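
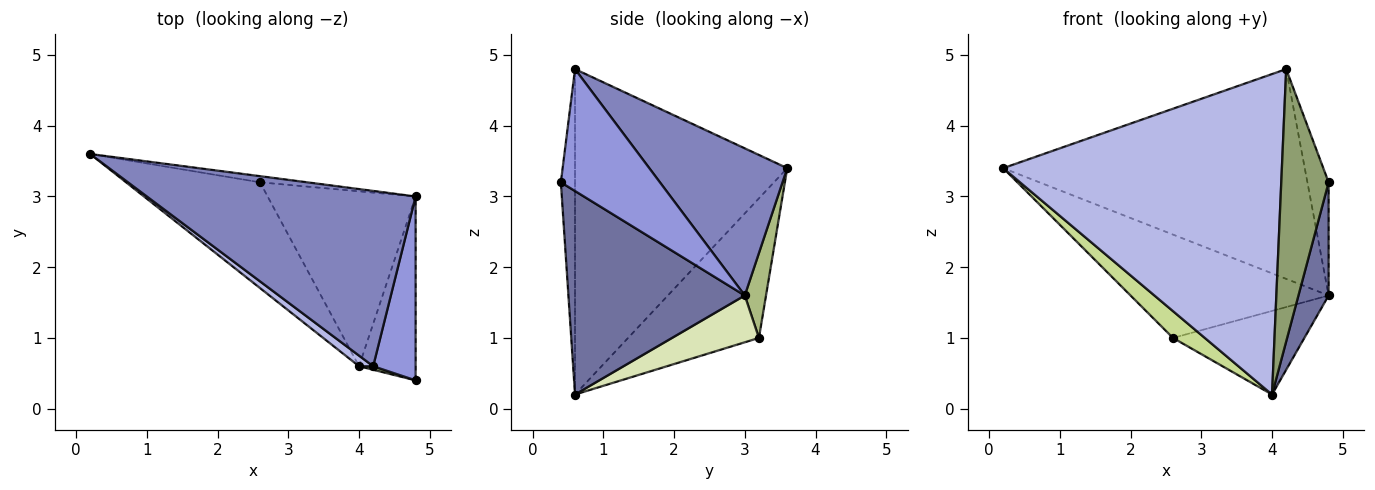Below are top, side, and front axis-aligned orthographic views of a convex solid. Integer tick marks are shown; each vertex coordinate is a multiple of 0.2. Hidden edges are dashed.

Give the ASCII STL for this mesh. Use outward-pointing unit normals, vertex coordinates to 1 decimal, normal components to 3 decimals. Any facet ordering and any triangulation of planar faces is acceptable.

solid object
 facet normal 0.951 -0.163 -0.264
  outer loop
   vertex 4.0 0.6 0.2
   vertex 4.8 3.0 1.6
   vertex 4.8 0.4 3.2
  endloop
 endfacet
 facet normal 0.331 0.724 0.605
  outer loop
   vertex 4.2 0.6 4.8
   vertex 4.8 3.0 1.6
   vertex 0.2 3.6 3.4
  endloop
 endfacet
 facet normal 0.926 0.198 0.322
  outer loop
   vertex 4.2 0.6 4.8
   vertex 4.8 0.4 3.2
   vertex 4.8 3.0 1.6
  endloop
 endfacet
 facet normal -0.606 -0.795 0.026
  outer loop
   vertex 4.2 0.6 4.8
   vertex 0.2 3.6 3.4
   vertex 4.0 0.6 0.2
  endloop
 endfacet
 facet normal -0.286 -0.958 0.012
  outer loop
   vertex 4.2 0.6 4.8
   vertex 4.0 0.6 0.2
   vertex 4.8 0.4 3.2
  endloop
 endfacet
 facet normal 0.106 0.993 -0.059
  outer loop
   vertex 2.6 3.2 1.0
   vertex 0.2 3.6 3.4
   vertex 4.8 3.0 1.6
  endloop
 endfacet
 facet normal -0.711 -0.173 -0.682
  outer loop
   vertex 2.6 3.2 1.0
   vertex 4.0 0.6 0.2
   vertex 0.2 3.6 3.4
  endloop
 endfacet
 facet normal 0.274 0.415 -0.868
  outer loop
   vertex 2.6 3.2 1.0
   vertex 4.8 3.0 1.6
   vertex 4.0 0.6 0.2
  endloop
 endfacet
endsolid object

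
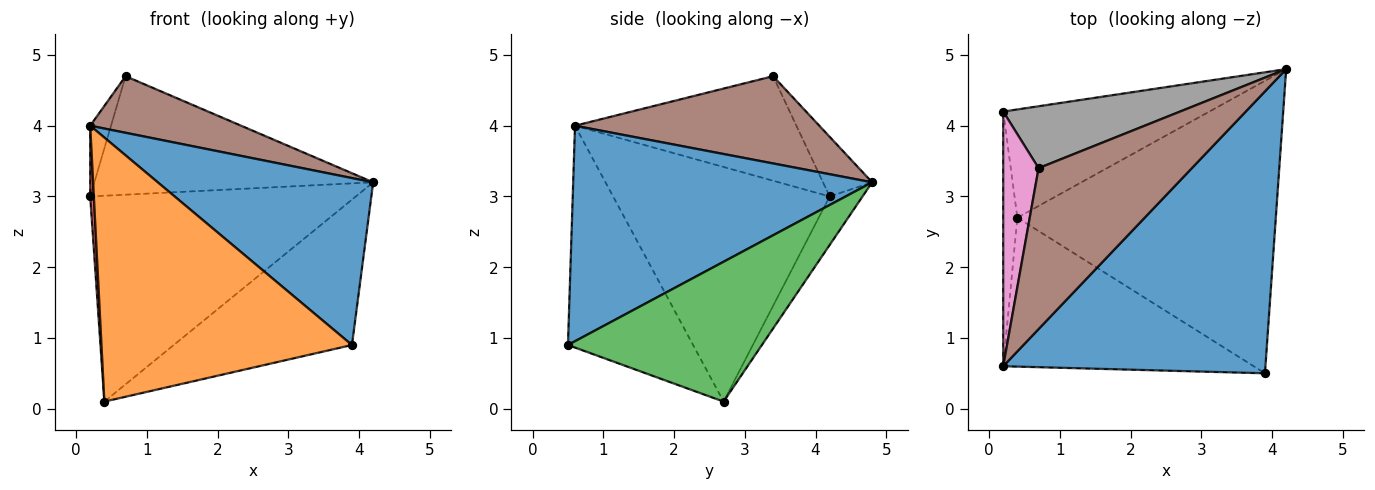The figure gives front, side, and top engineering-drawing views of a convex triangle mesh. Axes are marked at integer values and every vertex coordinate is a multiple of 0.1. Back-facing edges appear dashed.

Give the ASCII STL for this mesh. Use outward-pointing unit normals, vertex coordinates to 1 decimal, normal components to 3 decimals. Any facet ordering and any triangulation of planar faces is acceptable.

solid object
 facet normal 0.577 -0.416 0.703
  outer loop
   vertex 3.9 0.5 0.9
   vertex 4.2 4.8 3.2
   vertex 0.2 0.6 4.0
  endloop
 endfacet
 facet normal -0.399 -0.799 -0.450
  outer loop
   vertex 0.4 2.7 0.1
   vertex 3.9 0.5 0.9
   vertex 0.2 0.6 4.0
  endloop
 endfacet
 facet normal 0.436 0.401 -0.806
  outer loop
   vertex 0.4 2.7 0.1
   vertex 4.2 4.8 3.2
   vertex 3.9 0.5 0.9
  endloop
 endfacet
 facet normal -0.998 -0.017 -0.060
  outer loop
   vertex 0.2 4.2 3.0
   vertex 0.4 2.7 0.1
   vertex 0.2 0.6 4.0
  endloop
 endfacet
 facet normal -0.109 0.880 -0.463
  outer loop
   vertex 0.2 4.2 3.0
   vertex 4.2 4.8 3.2
   vertex 0.4 2.7 0.1
  endloop
 endfacet
 facet normal 0.473 -0.292 0.831
  outer loop
   vertex 0.7 3.4 4.7
   vertex 0.2 0.6 4.0
   vertex 4.2 4.8 3.2
  endloop
 endfacet
 facet normal -0.944 0.089 0.319
  outer loop
   vertex 0.7 3.4 4.7
   vertex 0.2 4.2 3.0
   vertex 0.2 0.6 4.0
  endloop
 endfacet
 facet normal -0.154 0.876 0.457
  outer loop
   vertex 0.7 3.4 4.7
   vertex 4.2 4.8 3.2
   vertex 0.2 4.2 3.0
  endloop
 endfacet
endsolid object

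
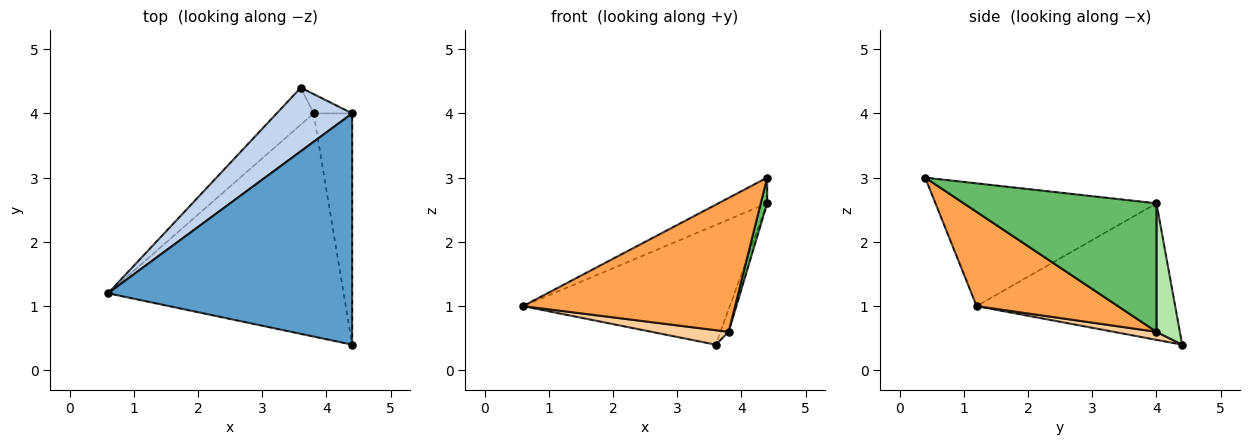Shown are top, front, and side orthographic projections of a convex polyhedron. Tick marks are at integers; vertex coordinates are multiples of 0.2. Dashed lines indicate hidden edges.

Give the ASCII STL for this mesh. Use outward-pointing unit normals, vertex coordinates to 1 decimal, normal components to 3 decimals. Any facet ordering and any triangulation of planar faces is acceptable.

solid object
 facet normal -0.447 0.099 0.889
  outer loop
   vertex 4.4 4.0 2.6
   vertex 0.6 1.2 1.0
   vertex 4.4 0.4 3.0
  endloop
 endfacet
 facet normal -0.647 0.674 0.358
  outer loop
   vertex 4.4 4.0 2.6
   vertex 3.6 4.4 0.4
   vertex 0.6 1.2 1.0
  endloop
 endfacet
 facet normal 0.324 -0.487 -0.811
  outer loop
   vertex 3.8 4.0 0.6
   vertex 4.4 0.4 3.0
   vertex 0.6 1.2 1.0
  endloop
 endfacet
 facet normal 0.198 -0.357 -0.913
  outer loop
   vertex 3.8 4.0 0.6
   vertex 0.6 1.2 1.0
   vertex 3.6 4.4 0.4
  endloop
 endfacet
 facet normal 0.957 -0.032 -0.287
  outer loop
   vertex 3.8 4.0 0.6
   vertex 4.4 4.0 2.6
   vertex 4.4 0.4 3.0
  endloop
 endfacet
 facet normal 0.908 0.318 -0.272
  outer loop
   vertex 3.8 4.0 0.6
   vertex 3.6 4.4 0.4
   vertex 4.4 4.0 2.6
  endloop
 endfacet
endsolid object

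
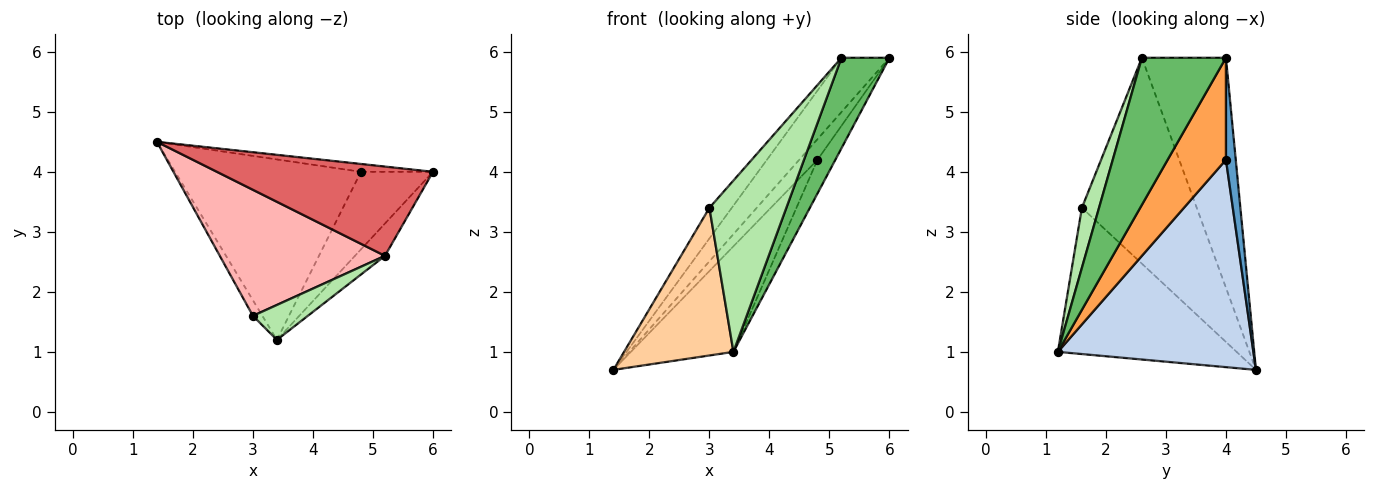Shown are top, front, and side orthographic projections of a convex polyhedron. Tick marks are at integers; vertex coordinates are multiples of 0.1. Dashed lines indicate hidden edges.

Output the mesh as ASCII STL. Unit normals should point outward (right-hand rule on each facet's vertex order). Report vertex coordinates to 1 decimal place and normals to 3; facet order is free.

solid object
 facet normal 0.449 0.835 -0.317
  outer loop
   vertex 4.8 4.0 4.2
   vertex 1.4 4.5 0.7
   vertex 6.0 4.0 5.9
  endloop
 endfacet
 facet normal 0.694 0.364 -0.622
  outer loop
   vertex 4.8 4.0 4.2
   vertex 3.4 1.2 1.0
   vertex 1.4 4.5 0.7
  endloop
 endfacet
 facet normal 0.792 0.243 -0.559
  outer loop
   vertex 4.8 4.0 4.2
   vertex 6.0 4.0 5.9
   vertex 3.4 1.2 1.0
  endloop
 endfacet
 facet normal -0.852 -0.521 -0.055
  outer loop
   vertex 3.0 1.6 3.4
   vertex 1.4 4.5 0.7
   vertex 3.4 1.2 1.0
  endloop
 endfacet
 facet normal 0.855 -0.489 -0.174
  outer loop
   vertex 5.2 2.6 5.9
   vertex 3.4 1.2 1.0
   vertex 6.0 4.0 5.9
  endloop
 endfacet
 facet normal 0.213 -0.957 0.195
  outer loop
   vertex 5.2 2.6 5.9
   vertex 3.0 1.6 3.4
   vertex 3.4 1.2 1.0
  endloop
 endfacet
 facet normal -0.673 0.384 0.632
  outer loop
   vertex 5.2 2.6 5.9
   vertex 6.0 4.0 5.9
   vertex 1.4 4.5 0.7
  endloop
 endfacet
 facet normal -0.771 0.150 0.619
  outer loop
   vertex 5.2 2.6 5.9
   vertex 1.4 4.5 0.7
   vertex 3.0 1.6 3.4
  endloop
 endfacet
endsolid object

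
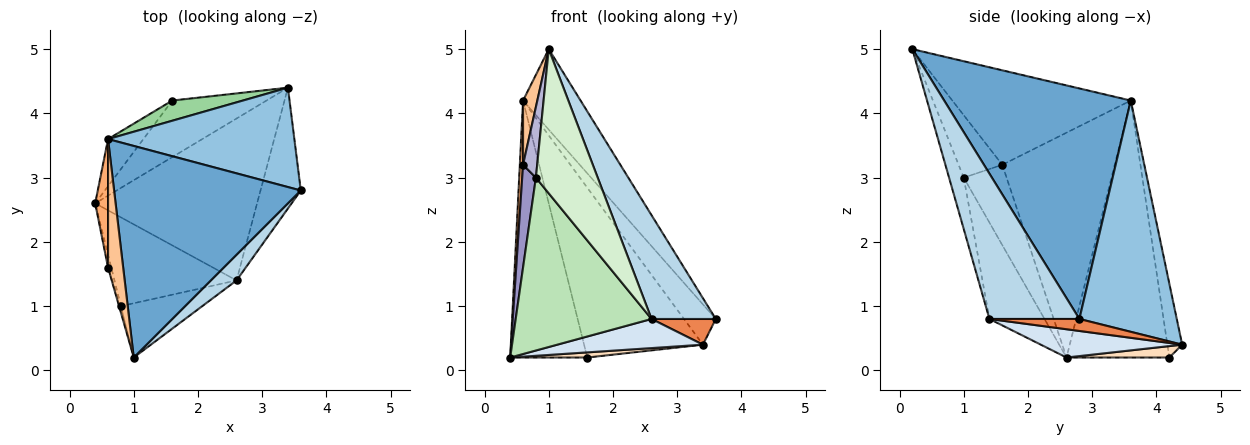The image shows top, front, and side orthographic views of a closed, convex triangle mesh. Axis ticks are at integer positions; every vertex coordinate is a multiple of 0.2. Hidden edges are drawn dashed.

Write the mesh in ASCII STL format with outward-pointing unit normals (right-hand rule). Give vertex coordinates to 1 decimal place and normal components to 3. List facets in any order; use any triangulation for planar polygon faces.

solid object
 facet normal 0.756 0.233 0.612
  outer loop
   vertex 0.6 3.6 4.2
   vertex 1.0 0.2 5.0
   vertex 3.6 2.8 0.8
  endloop
 endfacet
 facet normal 0.755 0.246 0.608
  outer loop
   vertex 0.6 3.6 4.2
   vertex 3.6 2.8 0.8
   vertex 3.4 4.4 0.4
  endloop
 endfacet
 facet normal 0.805 -0.575 0.142
  outer loop
   vertex 2.6 1.4 0.8
   vertex 3.6 2.8 0.8
   vertex 1.0 0.2 5.0
  endloop
 endfacet
 facet normal 0.169 -0.174 -0.970
  outer loop
   vertex 2.6 1.4 0.8
   vertex 0.4 2.6 0.2
   vertex 3.4 4.4 0.4
  endloop
 endfacet
 facet normal 0.280 -0.200 -0.939
  outer loop
   vertex 2.6 1.4 0.8
   vertex 3.4 4.4 0.4
   vertex 3.6 2.8 0.8
  endloop
 endfacet
 facet normal -0.998 -0.029 0.057
  outer loop
   vertex 0.6 1.6 3.2
   vertex 0.6 3.6 4.2
   vertex 0.4 2.6 0.2
  endloop
 endfacet
 facet normal -0.984 -0.079 0.157
  outer loop
   vertex 0.6 1.6 3.2
   vertex 1.0 0.2 5.0
   vertex 0.6 3.6 4.2
  endloop
 endfacet
 facet normal 0.120 -0.090 -0.989
  outer loop
   vertex 1.6 4.2 0.2
   vertex 3.4 4.4 0.4
   vertex 0.4 2.6 0.2
  endloop
 endfacet
 facet normal -0.795 0.596 -0.109
  outer loop
   vertex 1.6 4.2 0.2
   vertex 0.4 2.6 0.2
   vertex 0.6 3.6 4.2
  endloop
 endfacet
 facet normal -0.123 0.986 0.117
  outer loop
   vertex 1.6 4.2 0.2
   vertex 0.6 3.6 4.2
   vertex 3.4 4.4 0.4
  endloop
 endfacet
 facet normal -0.339 -0.837 -0.430
  outer loop
   vertex 0.8 1.0 3.0
   vertex 0.4 2.6 0.2
   vertex 2.6 1.4 0.8
  endloop
 endfacet
 facet normal -0.217 -0.914 -0.344
  outer loop
   vertex 0.8 1.0 3.0
   vertex 2.6 1.4 0.8
   vertex 1.0 0.2 5.0
  endloop
 endfacet
 facet normal -0.952 -0.305 -0.038
  outer loop
   vertex 0.8 1.0 3.0
   vertex 0.6 1.6 3.2
   vertex 0.4 2.6 0.2
  endloop
 endfacet
 facet normal -0.951 -0.308 -0.028
  outer loop
   vertex 0.8 1.0 3.0
   vertex 1.0 0.2 5.0
   vertex 0.6 1.6 3.2
  endloop
 endfacet
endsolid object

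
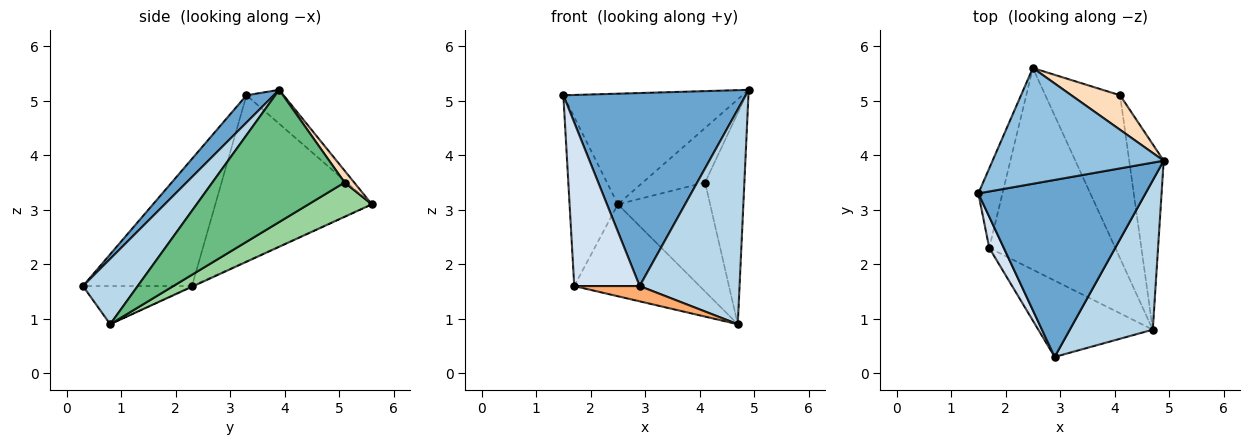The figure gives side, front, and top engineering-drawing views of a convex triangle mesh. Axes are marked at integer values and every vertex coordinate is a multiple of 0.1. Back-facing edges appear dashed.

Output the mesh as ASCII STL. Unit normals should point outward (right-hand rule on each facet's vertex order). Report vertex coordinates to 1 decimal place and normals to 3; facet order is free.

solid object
 facet normal 0.110 -0.733 0.672
  outer loop
   vertex 2.9 0.3 1.6
   vertex 4.9 3.9 5.2
   vertex 1.5 3.3 5.1
  endloop
 endfacet
 facet normal -0.142 0.684 0.716
  outer loop
   vertex 2.5 5.6 3.1
   vertex 1.5 3.3 5.1
   vertex 4.9 3.9 5.2
  endloop
 endfacet
 facet normal 0.410 -0.749 0.521
  outer loop
   vertex 4.7 0.8 0.9
   vertex 4.9 3.9 5.2
   vertex 2.9 0.3 1.6
  endloop
 endfacet
 facet normal -0.853 -0.512 0.098
  outer loop
   vertex 1.7 2.3 1.6
   vertex 2.9 0.3 1.6
   vertex 1.5 3.3 5.1
  endloop
 endfacet
 facet normal -0.946 0.292 -0.138
  outer loop
   vertex 1.7 2.3 1.6
   vertex 1.5 3.3 5.1
   vertex 2.5 5.6 3.1
  endloop
 endfacet
 facet normal -0.311 -0.186 -0.932
  outer loop
   vertex 1.7 2.3 1.6
   vertex 4.7 0.8 0.9
   vertex 2.9 0.3 1.6
  endloop
 endfacet
 facet normal -0.005 0.415 -0.910
  outer loop
   vertex 1.7 2.3 1.6
   vertex 2.5 5.6 3.1
   vertex 4.7 0.8 0.9
  endloop
 endfacet
 facet normal 0.129 0.838 0.531
  outer loop
   vertex 4.1 5.1 3.5
   vertex 2.5 5.6 3.1
   vertex 4.9 3.9 5.2
  endloop
 endfacet
 facet normal 0.930 0.276 -0.243
  outer loop
   vertex 4.1 5.1 3.5
   vertex 4.9 3.9 5.2
   vertex 4.7 0.8 0.9
  endloop
 endfacet
 facet normal 0.356 0.519 -0.777
  outer loop
   vertex 4.1 5.1 3.5
   vertex 4.7 0.8 0.9
   vertex 2.5 5.6 3.1
  endloop
 endfacet
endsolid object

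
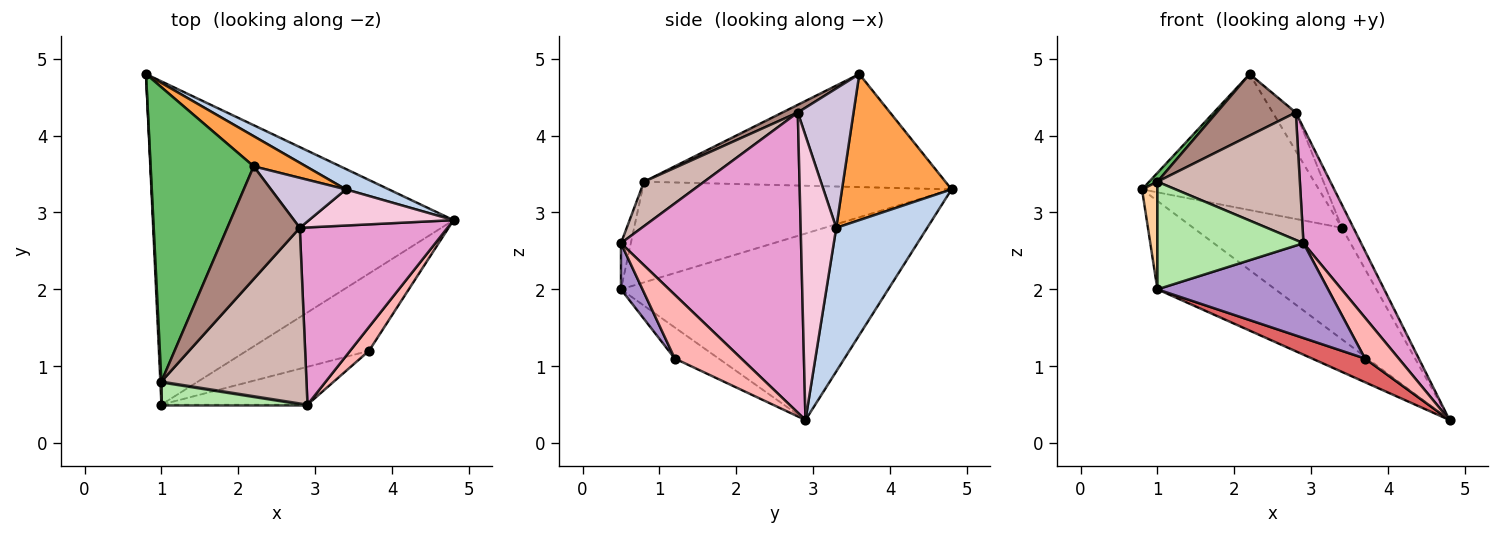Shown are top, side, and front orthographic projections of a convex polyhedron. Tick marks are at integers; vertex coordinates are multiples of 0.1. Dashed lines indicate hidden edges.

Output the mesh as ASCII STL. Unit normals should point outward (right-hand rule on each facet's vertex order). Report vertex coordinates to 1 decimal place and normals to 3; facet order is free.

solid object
 facet normal -0.513 0.226 -0.828
  outer loop
   vertex 1.0 0.5 2.0
   vertex 0.8 4.8 3.3
   vertex 4.8 2.9 0.3
  endloop
 endfacet
 facet normal 0.516 0.843 0.154
  outer loop
   vertex 3.4 3.3 2.8
   vertex 4.8 2.9 0.3
   vertex 0.8 4.8 3.3
  endloop
 endfacet
 facet normal 0.518 0.835 0.185
  outer loop
   vertex 3.4 3.3 2.8
   vertex 0.8 4.8 3.3
   vertex 2.2 3.6 4.8
  endloop
 endfacet
 facet normal -0.999 -0.050 0.011
  outer loop
   vertex 1.0 0.8 3.4
   vertex 0.8 4.8 3.3
   vertex 1.0 0.5 2.0
  endloop
 endfacet
 facet normal -0.739 -0.020 0.674
  outer loop
   vertex 1.0 0.8 3.4
   vertex 2.2 3.6 4.8
   vertex 0.8 4.8 3.3
  endloop
 endfacet
 facet normal -0.066 -0.976 0.209
  outer loop
   vertex 1.0 0.8 3.4
   vertex 1.0 0.5 2.0
   vertex 2.9 0.5 2.6
  endloop
 endfacet
 facet normal -0.236 -0.285 -0.929
  outer loop
   vertex 3.7 1.2 1.1
   vertex 1.0 0.5 2.0
   vertex 4.8 2.9 0.3
  endloop
 endfacet
 facet normal 0.862 -0.438 0.256
  outer loop
   vertex 3.7 1.2 1.1
   vertex 4.8 2.9 0.3
   vertex 2.9 0.5 2.6
  endloop
 endfacet
 facet normal 0.116 -0.922 -0.368
  outer loop
   vertex 3.7 1.2 1.1
   vertex 2.9 0.5 2.6
   vertex 1.0 0.5 2.0
  endloop
 endfacet
 facet normal 0.827 0.342 0.445
  outer loop
   vertex 2.8 2.8 4.3
   vertex 3.4 3.3 2.8
   vertex 2.2 3.6 4.8
  endloop
 endfacet
 facet normal 0.093 -0.477 0.874
  outer loop
   vertex 2.8 2.8 4.3
   vertex 2.2 3.6 4.8
   vertex 1.0 0.8 3.4
  endloop
 endfacet
 facet normal 0.241 -0.570 0.786
  outer loop
   vertex 2.8 2.8 4.3
   vertex 1.0 0.8 3.4
   vertex 2.9 0.5 2.6
  endloop
 endfacet
 facet normal 0.862 -0.276 0.424
  outer loop
   vertex 2.8 2.8 4.3
   vertex 2.9 0.5 2.6
   vertex 4.8 2.9 0.3
  endloop
 endfacet
 facet normal 0.856 0.278 0.435
  outer loop
   vertex 2.8 2.8 4.3
   vertex 4.8 2.9 0.3
   vertex 3.4 3.3 2.8
  endloop
 endfacet
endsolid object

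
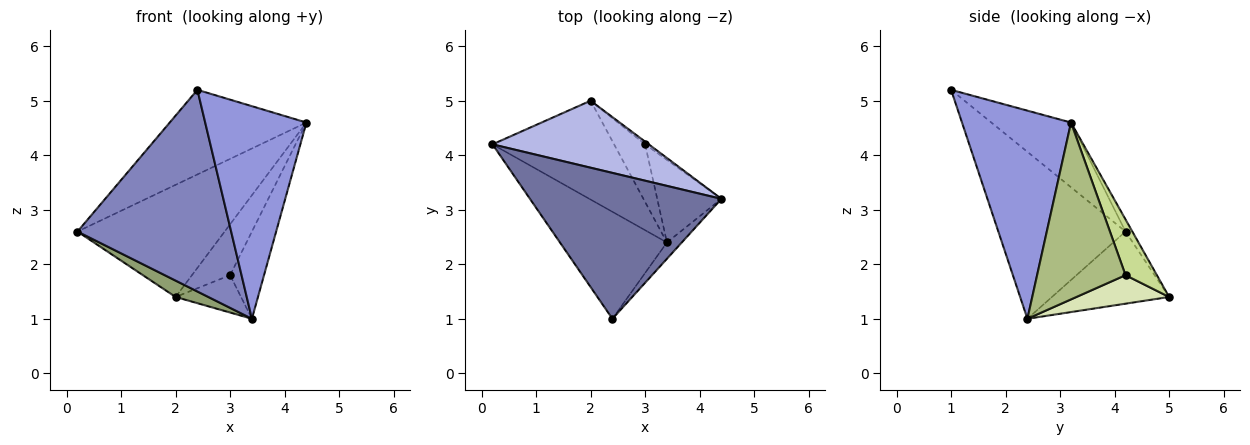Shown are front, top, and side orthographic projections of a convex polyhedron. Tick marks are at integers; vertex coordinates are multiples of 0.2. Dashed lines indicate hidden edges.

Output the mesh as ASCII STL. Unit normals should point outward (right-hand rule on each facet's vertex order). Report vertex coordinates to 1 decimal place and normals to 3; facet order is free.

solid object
 facet normal -0.281 0.482 0.830
  outer loop
   vertex 2.4 1.0 5.2
   vertex 4.4 3.2 4.6
   vertex 0.2 4.2 2.6
  endloop
 endfacet
 facet normal -0.590 -0.713 -0.378
  outer loop
   vertex 3.4 2.4 1.0
   vertex 2.4 1.0 5.2
   vertex 0.2 4.2 2.6
  endloop
 endfacet
 facet normal 0.732 -0.680 -0.052
  outer loop
   vertex 3.4 2.4 1.0
   vertex 4.4 3.2 4.6
   vertex 2.4 1.0 5.2
  endloop
 endfacet
 facet normal -0.040 0.858 0.512
  outer loop
   vertex 2.0 5.0 1.4
   vertex 0.2 4.2 2.6
   vertex 4.4 3.2 4.6
  endloop
 endfacet
 facet normal -0.505 -0.141 -0.852
  outer loop
   vertex 2.0 5.0 1.4
   vertex 3.4 2.4 1.0
   vertex 0.2 4.2 2.6
  endloop
 endfacet
 facet normal 0.884 0.339 -0.321
  outer loop
   vertex 3.0 4.2 1.8
   vertex 4.4 3.2 4.6
   vertex 3.4 2.4 1.0
  endloop
 endfacet
 facet normal 0.634 0.772 -0.041
  outer loop
   vertex 3.0 4.2 1.8
   vertex 2.0 5.0 1.4
   vertex 4.4 3.2 4.6
  endloop
 endfacet
 facet normal 0.611 0.431 -0.664
  outer loop
   vertex 3.0 4.2 1.8
   vertex 3.4 2.4 1.0
   vertex 2.0 5.0 1.4
  endloop
 endfacet
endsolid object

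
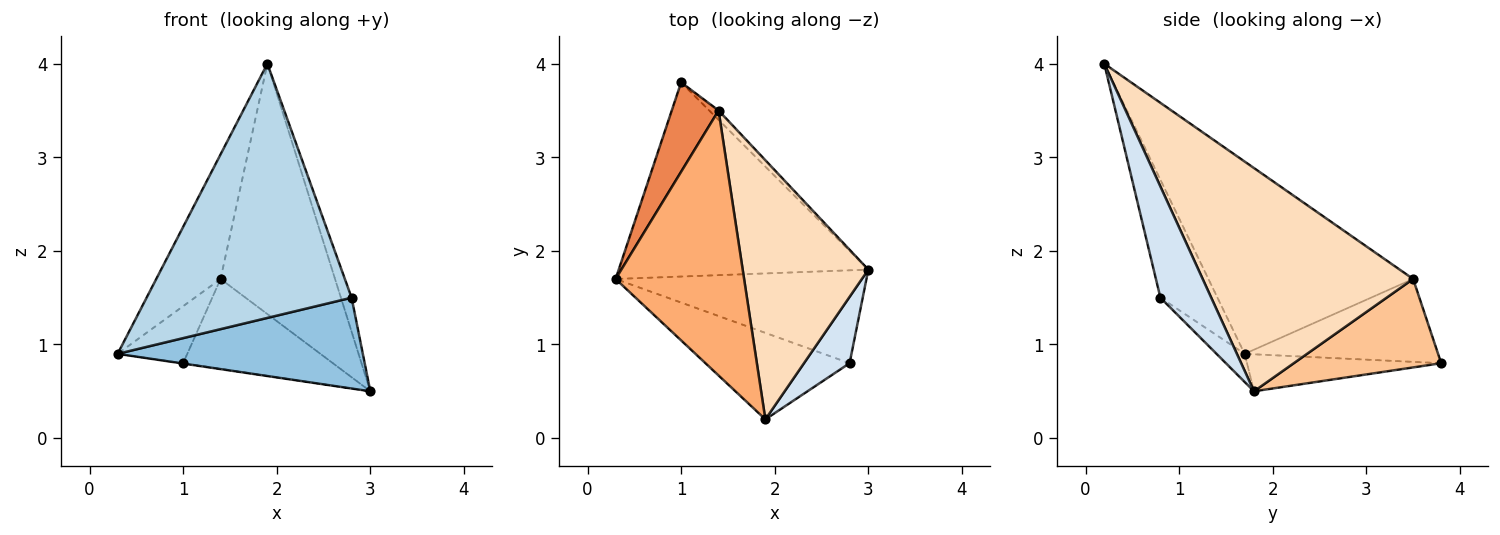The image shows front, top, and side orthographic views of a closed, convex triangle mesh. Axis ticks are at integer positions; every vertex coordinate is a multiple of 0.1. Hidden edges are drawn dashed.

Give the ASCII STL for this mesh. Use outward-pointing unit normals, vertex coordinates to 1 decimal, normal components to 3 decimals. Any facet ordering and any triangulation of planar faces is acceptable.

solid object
 facet normal -0.147 0.002 -0.989
  outer loop
   vertex 1.0 3.8 0.8
   vertex 3.0 1.8 0.5
   vertex 0.3 1.7 0.9
  endloop
 endfacet
 facet normal -0.080 -0.697 -0.713
  outer loop
   vertex 2.8 0.8 1.5
   vertex 0.3 1.7 0.9
   vertex 3.0 1.8 0.5
  endloop
 endfacet
 facet normal -0.255 -0.915 -0.311
  outer loop
   vertex 2.8 0.8 1.5
   vertex 1.9 0.2 4.0
   vertex 0.3 1.7 0.9
  endloop
 endfacet
 facet normal 0.908 0.191 0.373
  outer loop
   vertex 2.8 0.8 1.5
   vertex 3.0 1.8 0.5
   vertex 1.9 0.2 4.0
  endloop
 endfacet
 facet normal -0.831 0.299 0.469
  outer loop
   vertex 1.4 3.5 1.7
   vertex 1.0 3.8 0.8
   vertex 0.3 1.7 0.9
  endloop
 endfacet
 facet normal -0.804 0.253 0.538
  outer loop
   vertex 1.4 3.5 1.7
   vertex 0.3 1.7 0.9
   vertex 1.9 0.2 4.0
  endloop
 endfacet
 facet normal 0.700 0.711 -0.074
  outer loop
   vertex 1.4 3.5 1.7
   vertex 3.0 1.8 0.5
   vertex 1.0 3.8 0.8
  endloop
 endfacet
 facet normal 0.787 0.428 0.443
  outer loop
   vertex 1.4 3.5 1.7
   vertex 1.9 0.2 4.0
   vertex 3.0 1.8 0.5
  endloop
 endfacet
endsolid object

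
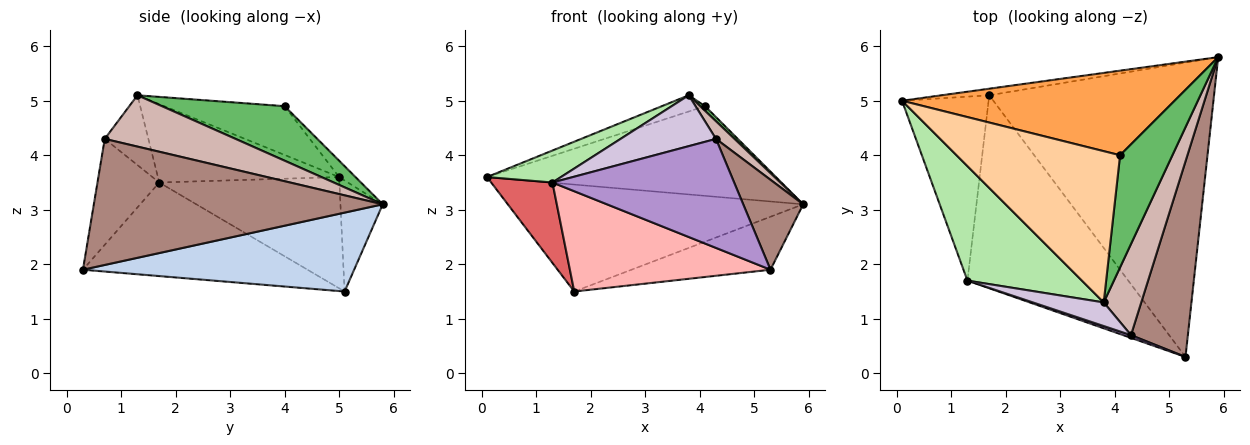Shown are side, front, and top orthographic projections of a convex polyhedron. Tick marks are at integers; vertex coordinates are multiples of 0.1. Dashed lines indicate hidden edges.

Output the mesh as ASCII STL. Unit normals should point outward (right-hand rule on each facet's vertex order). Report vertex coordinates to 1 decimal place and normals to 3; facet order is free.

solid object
 facet normal -0.142 0.988 -0.061
  outer loop
   vertex 1.7 5.1 1.5
   vertex 0.1 5.0 3.6
   vertex 5.9 5.8 3.1
  endloop
 endfacet
 facet normal 0.326 0.167 -0.930
  outer loop
   vertex 1.7 5.1 1.5
   vertex 5.9 5.8 3.1
   vertex 5.3 0.3 1.9
  endloop
 endfacet
 facet normal -0.041 0.727 0.686
  outer loop
   vertex 4.1 4.0 4.9
   vertex 5.9 5.8 3.1
   vertex 0.1 5.0 3.6
  endloop
 endfacet
 facet normal -0.284 0.102 0.953
  outer loop
   vertex 4.1 4.0 4.9
   vertex 0.1 5.0 3.6
   vertex 3.8 1.3 5.1
  endloop
 endfacet
 facet normal 0.721 -0.029 0.692
  outer loop
   vertex 4.1 4.0 4.9
   vertex 3.8 1.3 5.1
   vertex 5.9 5.8 3.1
  endloop
 endfacet
 facet normal -0.551 -0.225 0.804
  outer loop
   vertex 1.3 1.7 3.5
   vertex 3.8 1.3 5.1
   vertex 0.1 5.0 3.6
  endloop
 endfacet
 facet normal -0.762 -0.259 -0.593
  outer loop
   vertex 1.3 1.7 3.5
   vertex 0.1 5.0 3.6
   vertex 1.7 5.1 1.5
  endloop
 endfacet
 facet normal -0.459 -0.410 -0.788
  outer loop
   vertex 1.3 1.7 3.5
   vertex 1.7 5.1 1.5
   vertex 5.3 0.3 1.9
  endloop
 endfacet
 facet normal -0.322 -0.947 0.024
  outer loop
   vertex 4.3 0.7 4.3
   vertex 1.3 1.7 3.5
   vertex 5.3 0.3 1.9
  endloop
 endfacet
 facet normal -0.383 -0.838 0.389
  outer loop
   vertex 4.3 0.7 4.3
   vertex 3.8 1.3 5.1
   vertex 1.3 1.7 3.5
  endloop
 endfacet
 facet normal 0.896 -0.186 0.404
  outer loop
   vertex 4.3 0.7 4.3
   vertex 5.3 0.3 1.9
   vertex 5.9 5.8 3.1
  endloop
 endfacet
 facet normal 0.802 -0.114 0.586
  outer loop
   vertex 4.3 0.7 4.3
   vertex 5.9 5.8 3.1
   vertex 3.8 1.3 5.1
  endloop
 endfacet
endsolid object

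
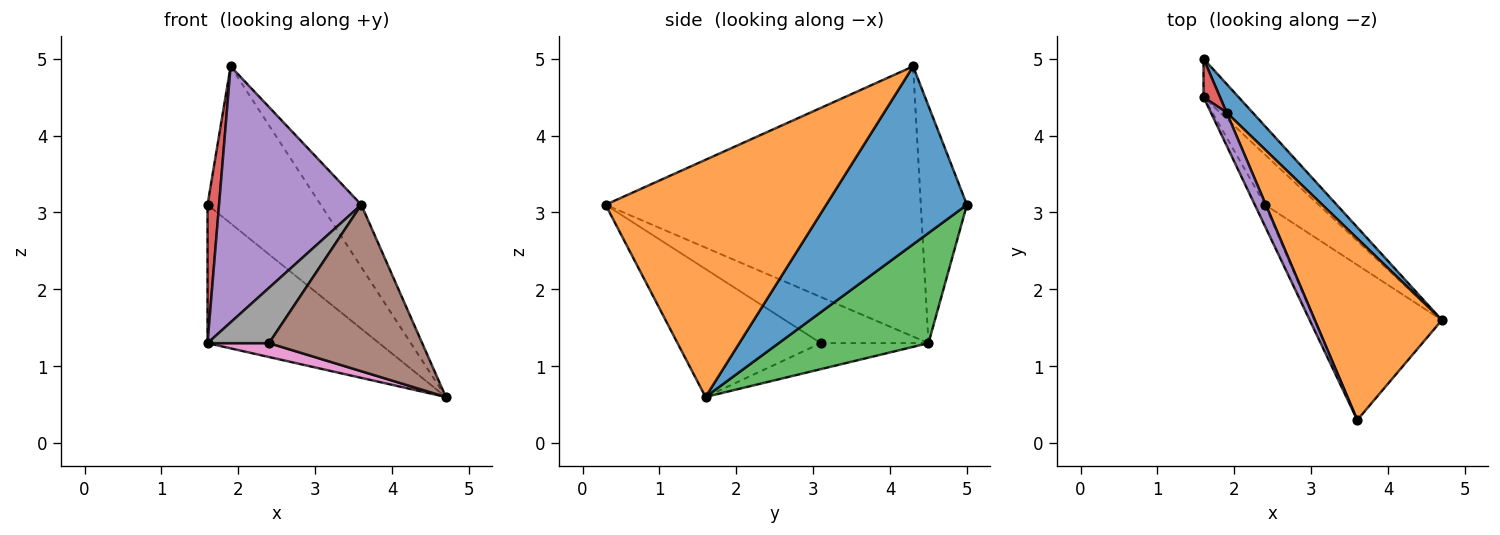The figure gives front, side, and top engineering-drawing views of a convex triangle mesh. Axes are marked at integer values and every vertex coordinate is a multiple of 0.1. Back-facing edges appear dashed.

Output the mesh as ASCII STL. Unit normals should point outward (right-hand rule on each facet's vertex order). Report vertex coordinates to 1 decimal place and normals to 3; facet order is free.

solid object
 facet normal 0.774 0.623 0.113
  outer loop
   vertex 1.9 4.3 4.9
   vertex 4.7 1.6 0.6
   vertex 1.6 5.0 3.1
  endloop
 endfacet
 facet normal 0.870 0.160 0.466
  outer loop
   vertex 1.9 4.3 4.9
   vertex 3.6 0.3 3.1
   vertex 4.7 1.6 0.6
  endloop
 endfacet
 facet normal 0.644 0.737 -0.205
  outer loop
   vertex 1.6 4.5 1.3
   vertex 1.6 5.0 3.1
   vertex 4.7 1.6 0.6
  endloop
 endfacet
 facet normal -0.968 -0.242 0.067
  outer loop
   vertex 1.6 4.5 1.3
   vertex 1.9 4.3 4.9
   vertex 1.6 5.0 3.1
  endloop
 endfacet
 facet normal -0.910 -0.411 0.053
  outer loop
   vertex 1.6 4.5 1.3
   vertex 3.6 0.3 3.1
   vertex 1.9 4.3 4.9
  endloop
 endfacet
 facet normal -0.565 -0.604 -0.562
  outer loop
   vertex 2.4 3.1 1.3
   vertex 4.7 1.6 0.6
   vertex 3.6 0.3 3.1
  endloop
 endfacet
 facet normal -0.424 -0.242 -0.873
  outer loop
   vertex 2.4 3.1 1.3
   vertex 1.6 4.5 1.3
   vertex 4.7 1.6 0.6
  endloop
 endfacet
 facet normal -0.853 -0.487 -0.189
  outer loop
   vertex 2.4 3.1 1.3
   vertex 3.6 0.3 3.1
   vertex 1.6 4.5 1.3
  endloop
 endfacet
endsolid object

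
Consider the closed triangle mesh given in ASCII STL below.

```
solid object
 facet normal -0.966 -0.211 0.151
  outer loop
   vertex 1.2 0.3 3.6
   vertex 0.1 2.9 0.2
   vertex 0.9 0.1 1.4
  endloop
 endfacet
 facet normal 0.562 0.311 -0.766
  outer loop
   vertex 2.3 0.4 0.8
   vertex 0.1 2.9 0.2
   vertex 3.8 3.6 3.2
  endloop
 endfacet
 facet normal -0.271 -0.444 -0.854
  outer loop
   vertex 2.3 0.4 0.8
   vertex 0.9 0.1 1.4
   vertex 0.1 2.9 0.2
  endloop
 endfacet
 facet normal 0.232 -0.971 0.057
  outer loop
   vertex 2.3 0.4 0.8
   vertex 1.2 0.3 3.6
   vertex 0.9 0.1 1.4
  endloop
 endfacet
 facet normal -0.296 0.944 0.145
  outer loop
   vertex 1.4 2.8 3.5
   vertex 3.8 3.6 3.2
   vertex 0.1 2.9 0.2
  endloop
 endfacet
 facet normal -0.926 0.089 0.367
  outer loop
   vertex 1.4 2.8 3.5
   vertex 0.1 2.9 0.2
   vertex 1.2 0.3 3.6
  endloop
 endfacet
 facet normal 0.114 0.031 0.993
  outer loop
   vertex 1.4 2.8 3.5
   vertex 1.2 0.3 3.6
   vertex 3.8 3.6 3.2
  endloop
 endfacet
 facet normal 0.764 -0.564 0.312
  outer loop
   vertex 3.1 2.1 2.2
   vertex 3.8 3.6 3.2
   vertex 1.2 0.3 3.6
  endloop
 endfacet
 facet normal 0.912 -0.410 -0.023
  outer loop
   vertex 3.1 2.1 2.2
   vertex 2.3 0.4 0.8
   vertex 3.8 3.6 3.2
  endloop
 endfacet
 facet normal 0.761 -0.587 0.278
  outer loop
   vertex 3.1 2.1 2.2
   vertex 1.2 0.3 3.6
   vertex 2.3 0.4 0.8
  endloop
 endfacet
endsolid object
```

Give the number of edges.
15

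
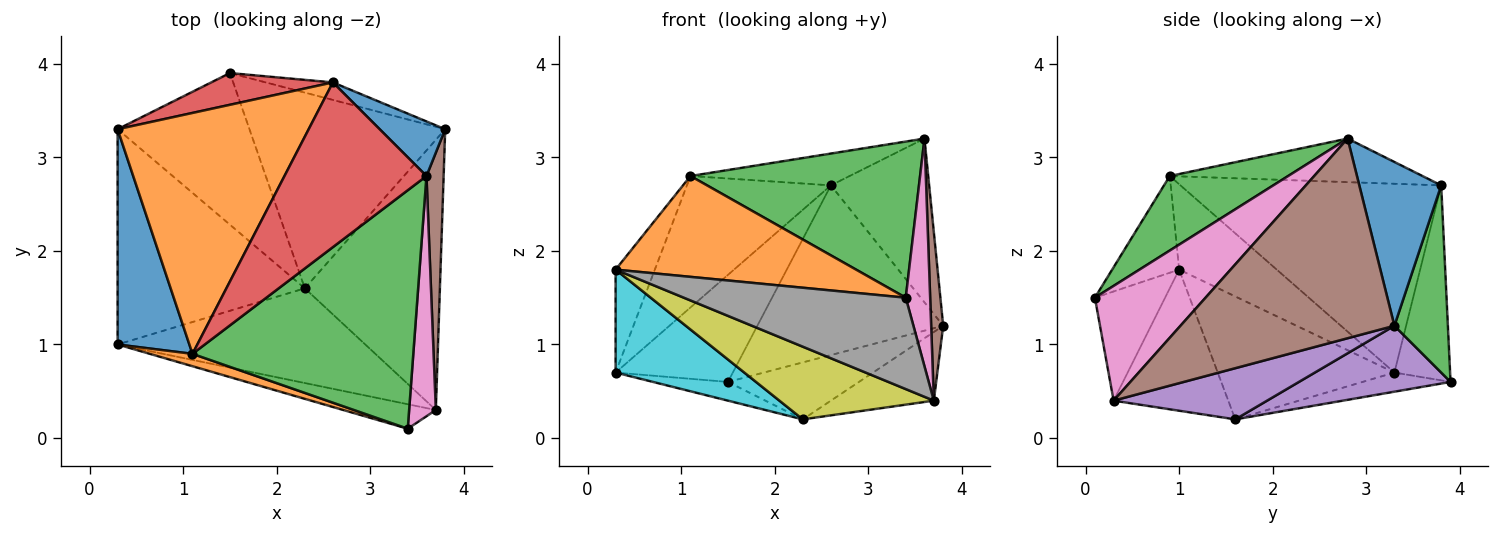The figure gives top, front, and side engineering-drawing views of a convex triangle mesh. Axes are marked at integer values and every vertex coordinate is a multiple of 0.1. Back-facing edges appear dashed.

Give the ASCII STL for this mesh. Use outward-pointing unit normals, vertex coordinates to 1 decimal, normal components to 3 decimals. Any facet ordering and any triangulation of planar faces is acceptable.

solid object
 facet normal 0.620 0.744 0.248
  outer loop
   vertex 2.6 3.8 2.7
   vertex 3.6 2.8 3.2
   vertex 3.8 3.3 1.2
  endloop
 endfacet
 facet normal -0.266 -0.957 0.117
  outer loop
   vertex 1.1 0.9 2.8
   vertex 0.3 1.0 1.8
   vertex 3.4 0.1 1.5
  endloop
 endfacet
 facet normal 0.272 -0.527 0.805
  outer loop
   vertex 1.1 0.9 2.8
   vertex 3.4 0.1 1.5
   vertex 3.6 2.8 3.2
  endloop
 endfacet
 facet normal -0.288 0.182 0.940
  outer loop
   vertex 1.1 0.9 2.8
   vertex 3.6 2.8 3.2
   vertex 2.6 3.8 2.7
  endloop
 endfacet
 facet normal 0.345 0.231 -0.910
  outer loop
   vertex 3.7 0.3 0.4
   vertex 2.3 1.6 0.2
   vertex 3.8 3.3 1.2
  endloop
 endfacet
 facet normal 0.995 -0.056 0.085
  outer loop
   vertex 3.7 0.3 0.4
   vertex 3.8 3.3 1.2
   vertex 3.6 2.8 3.2
  endloop
 endfacet
 facet normal 0.952 -0.210 0.222
  outer loop
   vertex 3.7 0.3 0.4
   vertex 3.6 2.8 3.2
   vertex 3.4 0.1 1.5
  endloop
 endfacet
 facet normal -0.292 -0.924 -0.248
  outer loop
   vertex 3.7 0.3 0.4
   vertex 3.4 0.1 1.5
   vertex 0.3 1.0 1.8
  endloop
 endfacet
 facet normal -0.412 -0.555 -0.723
  outer loop
   vertex 3.7 0.3 0.4
   vertex 0.3 1.0 1.8
   vertex 2.3 1.6 0.2
  endloop
 endfacet
 facet normal -0.510 -0.371 -0.776
  outer loop
   vertex 0.3 3.3 0.7
   vertex 2.3 1.6 0.2
   vertex 0.3 1.0 1.8
  endloop
 endfacet
 facet normal -0.732 0.294 0.615
  outer loop
   vertex 0.3 3.3 0.7
   vertex 0.3 1.0 1.8
   vertex 1.1 0.9 2.8
  endloop
 endfacet
 facet normal -0.655 0.362 0.663
  outer loop
   vertex 0.3 3.3 0.7
   vertex 1.1 0.9 2.8
   vertex 2.6 3.8 2.7
  endloop
 endfacet
 facet normal 0.275 0.956 -0.099
  outer loop
   vertex 1.5 3.9 0.6
   vertex 2.6 3.8 2.7
   vertex 3.8 3.3 1.2
  endloop
 endfacet
 facet normal -0.415 0.872 0.259
  outer loop
   vertex 1.5 3.9 0.6
   vertex 0.3 3.3 0.7
   vertex 2.6 3.8 2.7
  endloop
 endfacet
 facet normal 0.308 0.266 -0.914
  outer loop
   vertex 1.5 3.9 0.6
   vertex 3.8 3.3 1.2
   vertex 2.3 1.6 0.2
  endloop
 endfacet
 facet normal -0.142 0.121 -0.982
  outer loop
   vertex 1.5 3.9 0.6
   vertex 2.3 1.6 0.2
   vertex 0.3 3.3 0.7
  endloop
 endfacet
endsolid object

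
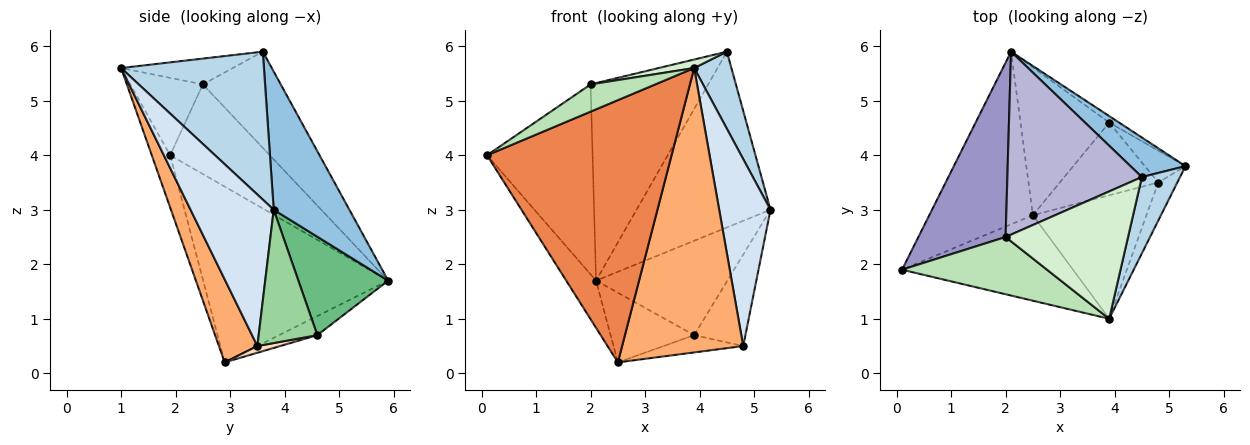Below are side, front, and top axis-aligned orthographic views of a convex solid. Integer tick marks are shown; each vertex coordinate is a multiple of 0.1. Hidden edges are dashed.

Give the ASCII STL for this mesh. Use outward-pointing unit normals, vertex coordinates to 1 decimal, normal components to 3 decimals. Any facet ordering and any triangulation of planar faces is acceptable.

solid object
 facet normal -0.853 0.138 -0.503
  outer loop
   vertex 2.5 2.9 0.2
   vertex 0.1 1.9 4.0
   vertex 2.1 5.9 1.7
  endloop
 endfacet
 facet normal 0.483 0.854 0.192
  outer loop
   vertex 4.5 3.6 5.9
   vertex 5.3 3.8 3.0
   vertex 2.1 5.9 1.7
  endloop
 endfacet
 facet normal 0.939 -0.245 0.242
  outer loop
   vertex 3.9 1.0 5.6
   vertex 5.3 3.8 3.0
   vertex 4.5 3.6 5.9
  endloop
 endfacet
 facet normal 0.846 -0.522 -0.107
  outer loop
   vertex 3.9 1.0 5.6
   vertex 4.8 3.5 0.5
   vertex 5.3 3.8 3.0
  endloop
 endfacet
 facet normal -0.094 -0.947 -0.309
  outer loop
   vertex 3.9 1.0 5.6
   vertex 0.1 1.9 4.0
   vertex 2.5 2.9 0.2
  endloop
 endfacet
 facet normal 0.280 -0.881 -0.382
  outer loop
   vertex 3.9 1.0 5.6
   vertex 2.5 2.9 0.2
   vertex 4.8 3.5 0.5
  endloop
 endfacet
 facet normal -0.191 0.418 -0.888
  outer loop
   vertex 3.9 4.6 0.7
   vertex 2.5 2.9 0.2
   vertex 2.1 5.9 1.7
  endloop
 endfacet
 facet normal 0.066 0.231 -0.971
  outer loop
   vertex 3.9 4.6 0.7
   vertex 4.8 3.5 0.5
   vertex 2.5 2.9 0.2
  endloop
 endfacet
 facet normal 0.564 0.824 -0.057
  outer loop
   vertex 3.9 4.6 0.7
   vertex 2.1 5.9 1.7
   vertex 5.3 3.8 3.0
  endloop
 endfacet
 facet normal 0.734 0.641 -0.224
  outer loop
   vertex 3.9 4.6 0.7
   vertex 5.3 3.8 3.0
   vertex 4.8 3.5 0.5
  endloop
 endfacet
 facet normal -0.434 -0.387 0.813
  outer loop
   vertex 2.0 2.5 5.3
   vertex 0.1 1.9 4.0
   vertex 3.9 1.0 5.6
  endloop
 endfacet
 facet normal -0.206 -0.065 0.976
  outer loop
   vertex 2.0 2.5 5.3
   vertex 3.9 1.0 5.6
   vertex 4.5 3.6 5.9
  endloop
 endfacet
 facet normal -0.571 0.605 0.555
  outer loop
   vertex 2.0 2.5 5.3
   vertex 2.1 5.9 1.7
   vertex 0.1 1.9 4.0
  endloop
 endfacet
 facet normal -0.437 0.660 0.611
  outer loop
   vertex 2.0 2.5 5.3
   vertex 4.5 3.6 5.9
   vertex 2.1 5.9 1.7
  endloop
 endfacet
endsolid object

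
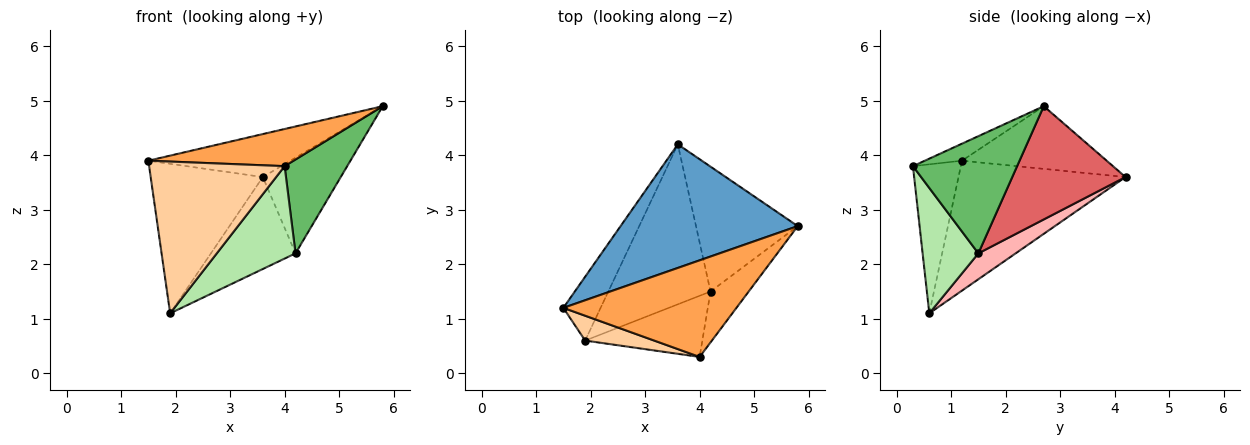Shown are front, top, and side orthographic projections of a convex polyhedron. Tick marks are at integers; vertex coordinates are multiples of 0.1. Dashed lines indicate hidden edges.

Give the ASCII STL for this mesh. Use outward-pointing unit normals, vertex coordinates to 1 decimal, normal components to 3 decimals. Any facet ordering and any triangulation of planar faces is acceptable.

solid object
 facet normal -0.317 0.311 0.896
  outer loop
   vertex 3.6 4.2 3.6
   vertex 1.5 1.2 3.9
   vertex 5.8 2.7 4.9
  endloop
 endfacet
 facet normal -0.808 0.542 -0.232
  outer loop
   vertex 1.9 0.6 1.1
   vertex 1.5 1.2 3.9
   vertex 3.6 4.2 3.6
  endloop
 endfacet
 facet normal -0.091 -0.357 0.929
  outer loop
   vertex 4.0 0.3 3.8
   vertex 5.8 2.7 4.9
   vertex 1.5 1.2 3.9
  endloop
 endfacet
 facet normal -0.329 -0.932 0.153
  outer loop
   vertex 4.0 0.3 3.8
   vertex 1.5 1.2 3.9
   vertex 1.9 0.6 1.1
  endloop
 endfacet
 facet normal 0.826 -0.496 -0.269
  outer loop
   vertex 4.2 1.5 2.2
   vertex 5.8 2.7 4.9
   vertex 4.0 0.3 3.8
  endloop
 endfacet
 facet normal 0.508 -0.718 -0.475
  outer loop
   vertex 4.2 1.5 2.2
   vertex 4.0 0.3 3.8
   vertex 1.9 0.6 1.1
  endloop
 endfacet
 facet normal 0.662 0.456 -0.595
  outer loop
   vertex 4.2 1.5 2.2
   vertex 3.6 4.2 3.6
   vertex 5.8 2.7 4.9
  endloop
 endfacet
 facet normal 0.215 0.487 -0.847
  outer loop
   vertex 4.2 1.5 2.2
   vertex 1.9 0.6 1.1
   vertex 3.6 4.2 3.6
  endloop
 endfacet
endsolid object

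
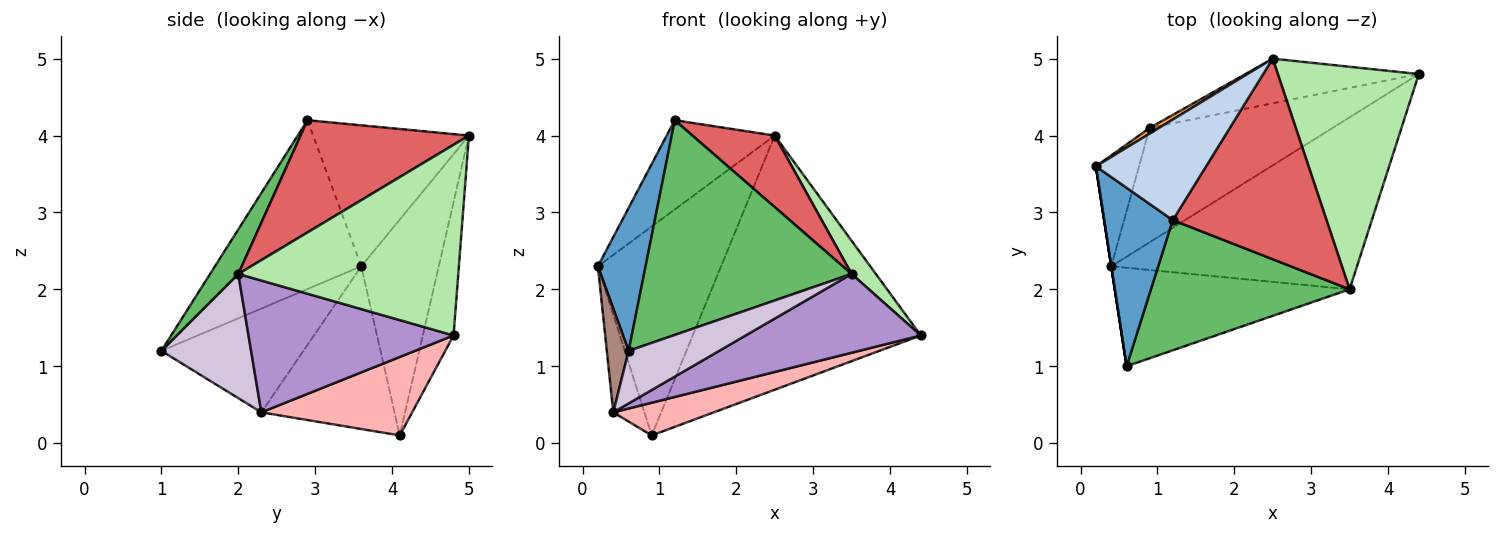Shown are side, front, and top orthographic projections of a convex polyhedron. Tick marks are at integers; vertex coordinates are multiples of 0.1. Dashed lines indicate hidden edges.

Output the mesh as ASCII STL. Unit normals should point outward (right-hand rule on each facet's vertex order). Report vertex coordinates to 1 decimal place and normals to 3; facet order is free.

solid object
 facet normal -0.887 -0.289 0.360
  outer loop
   vertex 1.2 2.9 4.2
   vertex 0.2 3.6 2.3
   vertex 0.6 1.0 1.2
  endloop
 endfacet
 facet normal -0.691 0.479 0.541
  outer loop
   vertex 2.5 5.0 4.0
   vertex 0.2 3.6 2.3
   vertex 1.2 2.9 4.2
  endloop
 endfacet
 facet normal -0.532 0.846 0.023
  outer loop
   vertex 2.5 5.0 4.0
   vertex 0.9 4.1 0.1
   vertex 0.2 3.6 2.3
  endloop
 endfacet
 facet normal -0.132 0.976 -0.171
  outer loop
   vertex 2.5 5.0 4.0
   vertex 4.4 4.8 1.4
   vertex 0.9 4.1 0.1
  endloop
 endfacet
 facet normal 0.115 -0.849 0.515
  outer loop
   vertex 3.5 2.0 2.2
   vertex 1.2 2.9 4.2
   vertex 0.6 1.0 1.2
  endloop
 endfacet
 facet normal 0.801 -0.088 0.592
  outer loop
   vertex 3.5 2.0 2.2
   vertex 4.4 4.8 1.4
   vertex 2.5 5.0 4.0
  endloop
 endfacet
 facet normal 0.567 -0.277 0.776
  outer loop
   vertex 3.5 2.0 2.2
   vertex 2.5 5.0 4.0
   vertex 1.2 2.9 4.2
  endloop
 endfacet
 facet normal 0.381 -0.254 -0.889
  outer loop
   vertex 0.4 2.3 0.4
   vertex 0.9 4.1 0.1
   vertex 4.4 4.8 1.4
  endloop
 endfacet
 facet normal 0.438 -0.374 -0.817
  outer loop
   vertex 0.4 2.3 0.4
   vertex 4.4 4.8 1.4
   vertex 3.5 2.0 2.2
  endloop
 endfacet
 facet normal 0.423 -0.427 -0.799
  outer loop
   vertex 0.4 2.3 0.4
   vertex 3.5 2.0 2.2
   vertex 0.6 1.0 1.2
  endloop
 endfacet
 facet normal -0.988 -0.152 0.000
  outer loop
   vertex 0.4 2.3 0.4
   vertex 0.6 1.0 1.2
   vertex 0.2 3.6 2.3
  endloop
 endfacet
 facet normal -0.943 0.220 -0.250
  outer loop
   vertex 0.4 2.3 0.4
   vertex 0.2 3.6 2.3
   vertex 0.9 4.1 0.1
  endloop
 endfacet
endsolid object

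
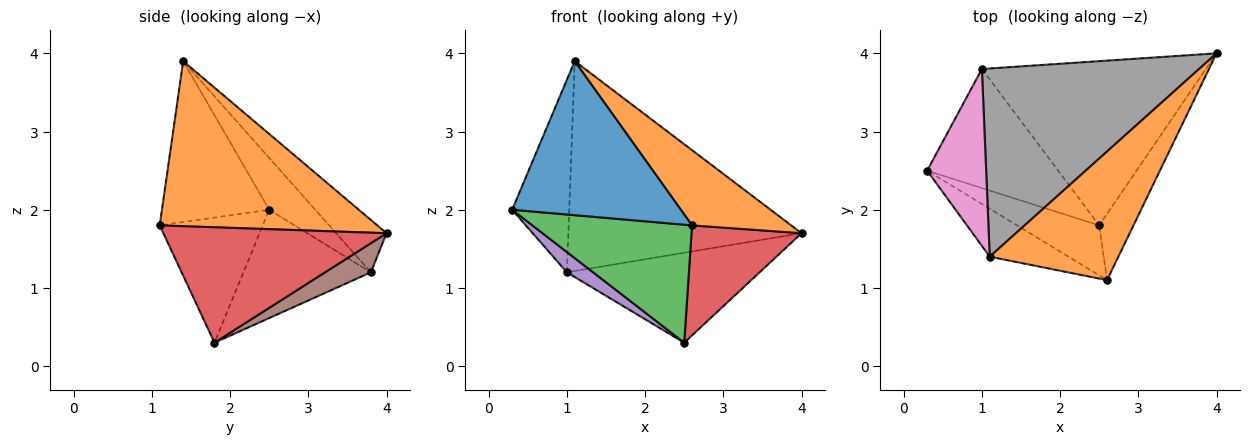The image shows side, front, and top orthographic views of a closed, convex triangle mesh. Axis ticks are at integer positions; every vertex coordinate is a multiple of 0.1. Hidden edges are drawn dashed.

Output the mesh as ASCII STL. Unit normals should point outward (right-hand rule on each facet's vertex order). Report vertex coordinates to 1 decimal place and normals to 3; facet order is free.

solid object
 facet normal -0.519 -0.816 -0.254
  outer loop
   vertex 1.1 1.4 3.9
   vertex 0.3 2.5 2.0
   vertex 2.6 1.1 1.8
  endloop
 endfacet
 facet normal 0.742 -0.338 0.578
  outer loop
   vertex 1.1 1.4 3.9
   vertex 2.6 1.1 1.8
   vertex 4.0 4.0 1.7
  endloop
 endfacet
 facet normal -0.511 -0.792 -0.335
  outer loop
   vertex 2.5 1.8 0.3
   vertex 2.6 1.1 1.8
   vertex 0.3 2.5 2.0
  endloop
 endfacet
 facet normal 0.867 -0.427 -0.257
  outer loop
   vertex 2.5 1.8 0.3
   vertex 4.0 4.0 1.7
   vertex 2.6 1.1 1.8
  endloop
 endfacet
 facet normal -0.632 -0.130 -0.764
  outer loop
   vertex 1.0 3.8 1.2
   vertex 2.5 1.8 0.3
   vertex 0.3 2.5 2.0
  endloop
 endfacet
 facet normal 0.113 0.477 -0.871
  outer loop
   vertex 1.0 3.8 1.2
   vertex 4.0 4.0 1.7
   vertex 2.5 1.8 0.3
  endloop
 endfacet
 facet normal -0.511 0.633 0.582
  outer loop
   vertex 1.0 3.8 1.2
   vertex 0.3 2.5 2.0
   vertex 1.1 1.4 3.9
  endloop
 endfacet
 facet normal -0.159 0.735 0.659
  outer loop
   vertex 1.0 3.8 1.2
   vertex 1.1 1.4 3.9
   vertex 4.0 4.0 1.7
  endloop
 endfacet
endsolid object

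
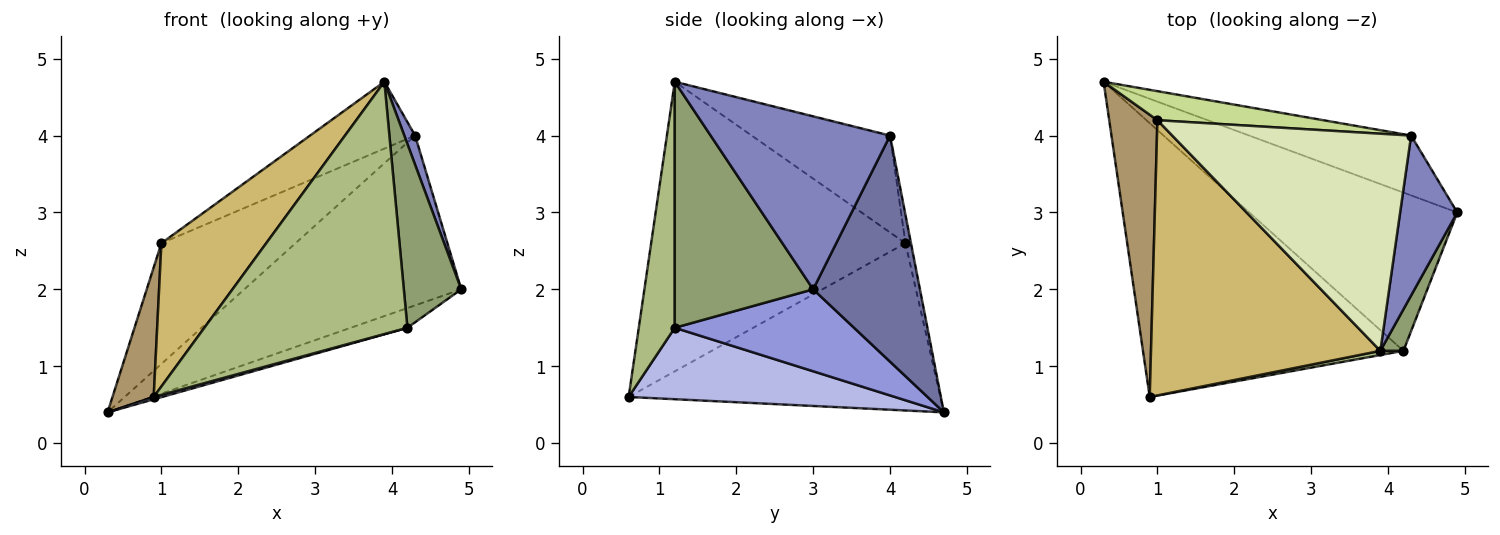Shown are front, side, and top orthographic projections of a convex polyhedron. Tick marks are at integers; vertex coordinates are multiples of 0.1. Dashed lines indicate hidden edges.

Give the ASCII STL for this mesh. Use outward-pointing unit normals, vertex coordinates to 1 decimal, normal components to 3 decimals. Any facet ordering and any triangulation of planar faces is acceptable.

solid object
 facet normal 0.421 0.855 -0.301
  outer loop
   vertex 4.3 4.0 4.0
   vertex 4.9 3.0 2.0
   vertex 0.3 4.7 0.4
  endloop
 endfacet
 facet normal 0.948 -0.057 0.313
  outer loop
   vertex 4.3 4.0 4.0
   vertex 3.9 1.2 4.7
   vertex 4.9 3.0 2.0
  endloop
 endfacet
 facet normal 0.364 0.115 -0.924
  outer loop
   vertex 4.2 1.2 1.5
   vertex 0.3 4.7 0.4
   vertex 4.9 3.0 2.0
  endloop
 endfacet
 facet normal 0.265 -0.008 -0.964
  outer loop
   vertex 4.2 1.2 1.5
   vertex 0.9 0.6 0.6
   vertex 0.3 4.7 0.4
  endloop
 endfacet
 facet normal 0.920 -0.382 0.086
  outer loop
   vertex 4.2 1.2 1.5
   vertex 4.9 3.0 2.0
   vertex 3.9 1.2 4.7
  endloop
 endfacet
 facet normal 0.175 -0.985 0.016
  outer loop
   vertex 4.2 1.2 1.5
   vertex 3.9 1.2 4.7
   vertex 0.9 0.6 0.6
  endloop
 endfacet
 facet normal -0.040 0.972 0.234
  outer loop
   vertex 1.0 4.2 2.6
   vertex 4.3 4.0 4.0
   vertex 0.3 4.7 0.4
  endloop
 endfacet
 facet normal -0.361 0.274 0.891
  outer loop
   vertex 1.0 4.2 2.6
   vertex 3.9 1.2 4.7
   vertex 4.3 4.0 4.0
  endloop
 endfacet
 facet normal -0.953 -0.126 0.275
  outer loop
   vertex 1.0 4.2 2.6
   vertex 0.3 4.7 0.4
   vertex 0.9 0.6 0.6
  endloop
 endfacet
 facet normal -0.746 -0.308 0.591
  outer loop
   vertex 1.0 4.2 2.6
   vertex 0.9 0.6 0.6
   vertex 3.9 1.2 4.7
  endloop
 endfacet
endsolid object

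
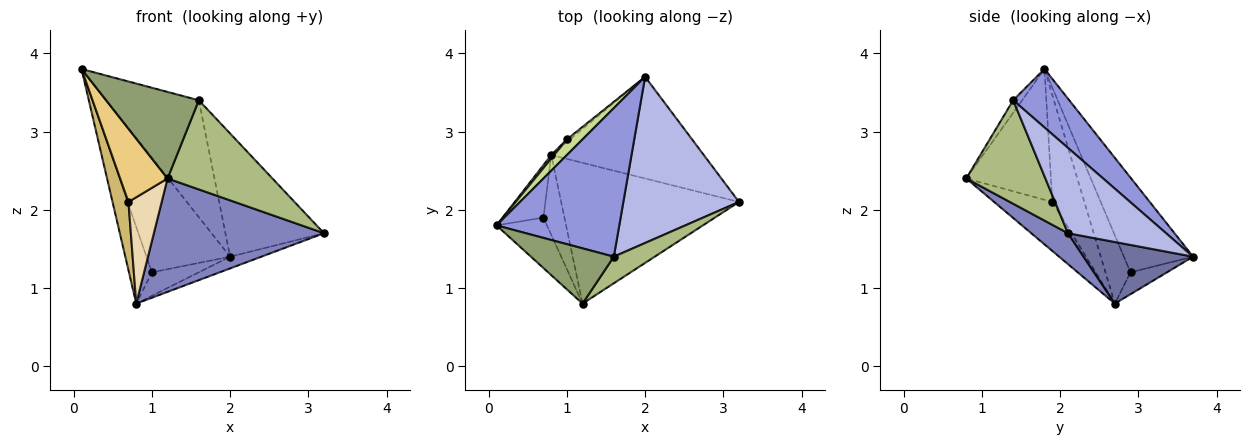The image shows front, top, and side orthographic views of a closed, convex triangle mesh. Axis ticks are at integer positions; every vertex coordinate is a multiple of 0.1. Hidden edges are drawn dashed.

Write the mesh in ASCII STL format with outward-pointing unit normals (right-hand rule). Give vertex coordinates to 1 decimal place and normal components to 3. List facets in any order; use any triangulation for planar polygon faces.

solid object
 facet normal 0.372 0.106 -0.922
  outer loop
   vertex 0.8 2.7 0.8
   vertex 2.0 3.7 1.4
   vertex 3.2 2.1 1.7
  endloop
 endfacet
 facet normal 0.134 -0.622 -0.772
  outer loop
   vertex 1.2 0.8 2.4
   vertex 0.8 2.7 0.8
   vertex 3.2 2.1 1.7
  endloop
 endfacet
 facet normal 0.351 0.579 0.736
  outer loop
   vertex 1.6 1.4 3.4
   vertex 2.0 3.7 1.4
   vertex 0.1 1.8 3.8
  endloop
 endfacet
 facet normal 0.510 0.512 0.691
  outer loop
   vertex 1.6 1.4 3.4
   vertex 3.2 2.1 1.7
   vertex 2.0 3.7 1.4
  endloop
 endfacet
 facet normal -0.081 -0.840 0.536
  outer loop
   vertex 1.6 1.4 3.4
   vertex 0.1 1.8 3.8
   vertex 1.2 0.8 2.4
  endloop
 endfacet
 facet normal 0.586 -0.777 0.232
  outer loop
   vertex 1.6 1.4 3.4
   vertex 1.2 0.8 2.4
   vertex 3.2 2.1 1.7
  endloop
 endfacet
 facet normal -0.634 0.766 0.105
  outer loop
   vertex 1.0 2.9 1.2
   vertex 0.1 1.8 3.8
   vertex 2.0 3.7 1.4
  endloop
 endfacet
 facet normal -0.737 0.675 0.031
  outer loop
   vertex 1.0 2.9 1.2
   vertex 0.8 2.7 0.8
   vertex 0.1 1.8 3.8
  endloop
 endfacet
 facet normal -0.612 0.786 -0.087
  outer loop
   vertex 1.0 2.9 1.2
   vertex 2.0 3.7 1.4
   vertex 0.8 2.7 0.8
  endloop
 endfacet
 facet normal -0.848 -0.420 -0.324
  outer loop
   vertex 0.7 1.9 2.1
   vertex 0.1 1.8 3.8
   vertex 0.8 2.7 0.8
  endloop
 endfacet
 facet normal -0.827 -0.463 -0.319
  outer loop
   vertex 0.7 1.9 2.1
   vertex 1.2 0.8 2.4
   vertex 0.1 1.8 3.8
  endloop
 endfacet
 facet normal -0.814 -0.465 -0.349
  outer loop
   vertex 0.7 1.9 2.1
   vertex 0.8 2.7 0.8
   vertex 1.2 0.8 2.4
  endloop
 endfacet
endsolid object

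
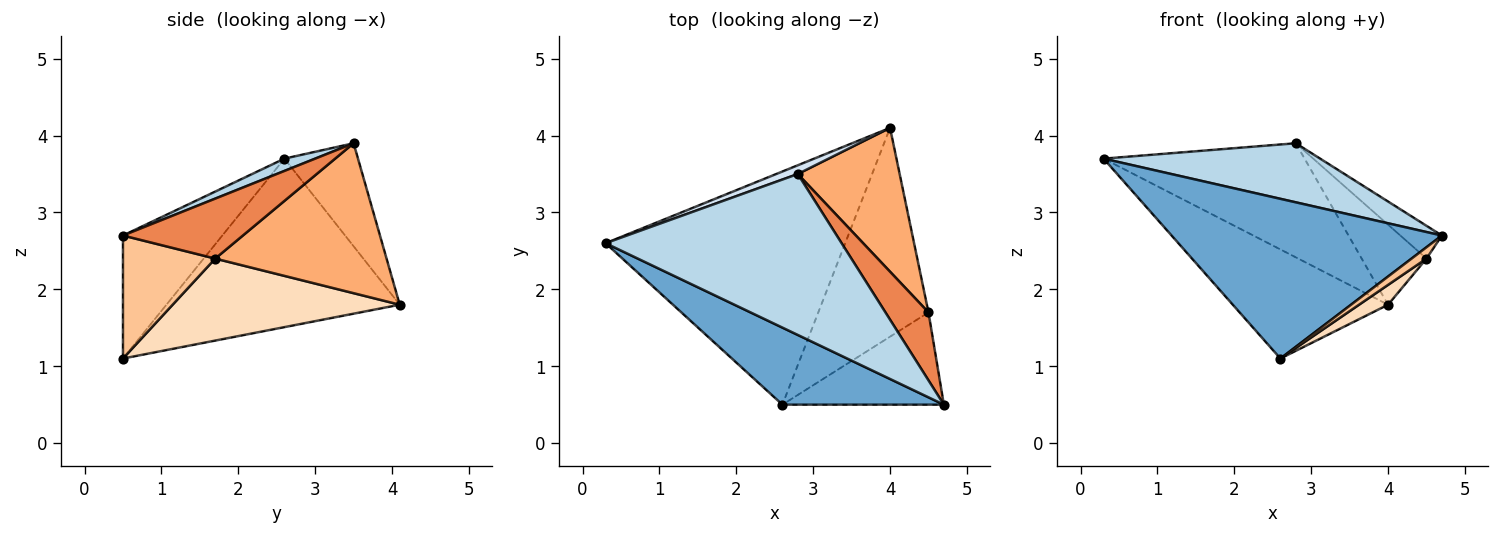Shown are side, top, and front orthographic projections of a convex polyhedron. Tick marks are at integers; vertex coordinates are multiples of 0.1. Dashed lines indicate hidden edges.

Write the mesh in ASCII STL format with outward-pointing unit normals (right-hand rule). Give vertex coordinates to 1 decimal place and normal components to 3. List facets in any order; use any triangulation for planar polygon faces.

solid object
 facet normal -0.314 -0.855 0.413
  outer loop
   vertex 2.6 0.5 1.1
   vertex 4.7 0.5 2.7
   vertex 0.3 2.6 3.7
  endloop
 endfacet
 facet normal -0.537 0.357 -0.764
  outer loop
   vertex 2.6 0.5 1.1
   vertex 0.3 2.6 3.7
   vertex 4.0 4.1 1.8
  endloop
 endfacet
 facet normal 0.049 -0.344 0.938
  outer loop
   vertex 2.8 3.5 3.9
   vertex 0.3 2.6 3.7
   vertex 4.7 0.5 2.7
  endloop
 endfacet
 facet normal -0.343 0.937 0.072
  outer loop
   vertex 2.8 3.5 3.9
   vertex 4.0 4.1 1.8
   vertex 0.3 2.6 3.7
  endloop
 endfacet
 facet normal 0.782 0.271 0.561
  outer loop
   vertex 4.5 1.7 2.4
   vertex 2.8 3.5 3.9
   vertex 4.7 0.5 2.7
  endloop
 endfacet
 facet normal 0.789 0.299 0.536
  outer loop
   vertex 4.5 1.7 2.4
   vertex 4.0 4.1 1.8
   vertex 2.8 3.5 3.9
  endloop
 endfacet
 facet normal 0.603 -0.097 -0.792
  outer loop
   vertex 4.5 1.7 2.4
   vertex 4.7 0.5 2.7
   vertex 2.6 0.5 1.1
  endloop
 endfacet
 facet normal 0.595 -0.076 -0.800
  outer loop
   vertex 4.5 1.7 2.4
   vertex 2.6 0.5 1.1
   vertex 4.0 4.1 1.8
  endloop
 endfacet
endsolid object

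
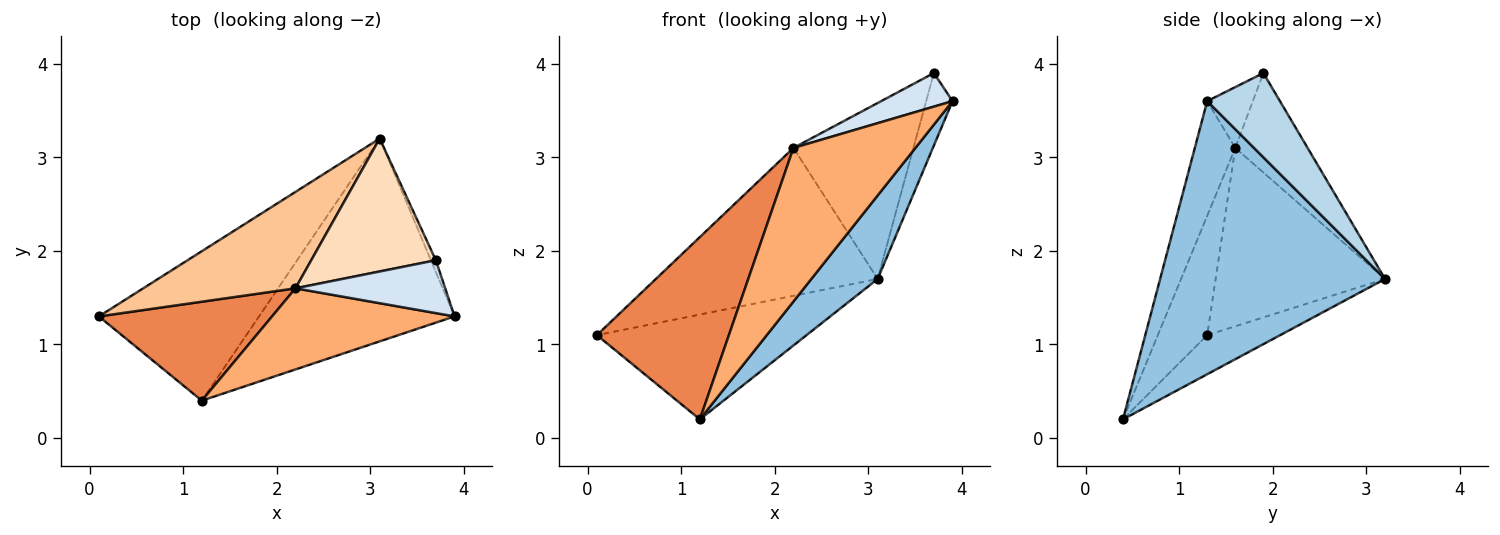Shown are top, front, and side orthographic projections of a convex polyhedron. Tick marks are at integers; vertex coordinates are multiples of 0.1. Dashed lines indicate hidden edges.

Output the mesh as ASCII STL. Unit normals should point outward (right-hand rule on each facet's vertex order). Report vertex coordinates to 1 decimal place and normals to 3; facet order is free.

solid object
 facet normal -0.196 0.563 -0.803
  outer loop
   vertex 1.2 0.4 0.2
   vertex 0.1 1.3 1.1
   vertex 3.1 3.2 1.7
  endloop
 endfacet
 facet normal 0.791 -0.233 -0.566
  outer loop
   vertex 1.2 0.4 0.2
   vertex 3.1 3.2 1.7
   vertex 3.9 1.3 3.6
  endloop
 endfacet
 facet normal 0.939 0.340 -0.055
  outer loop
   vertex 3.7 1.9 3.9
   vertex 3.9 1.3 3.6
   vertex 3.1 3.2 1.7
  endloop
 endfacet
 facet normal -0.324 -0.507 0.798
  outer loop
   vertex 2.2 1.6 3.1
   vertex 3.9 1.3 3.6
   vertex 3.7 1.9 3.9
  endloop
 endfacet
 facet normal -0.312 -0.835 0.453
  outer loop
   vertex 2.2 1.6 3.1
   vertex 0.1 1.3 1.1
   vertex 1.2 0.4 0.2
  endloop
 endfacet
 facet normal -0.282 -0.848 0.448
  outer loop
   vertex 2.2 1.6 3.1
   vertex 1.2 0.4 0.2
   vertex 3.9 1.3 3.6
  endloop
 endfacet
 facet normal -0.539 0.706 0.460
  outer loop
   vertex 2.2 1.6 3.1
   vertex 3.1 3.2 1.7
   vertex 0.1 1.3 1.1
  endloop
 endfacet
 facet normal -0.433 0.719 0.543
  outer loop
   vertex 2.2 1.6 3.1
   vertex 3.7 1.9 3.9
   vertex 3.1 3.2 1.7
  endloop
 endfacet
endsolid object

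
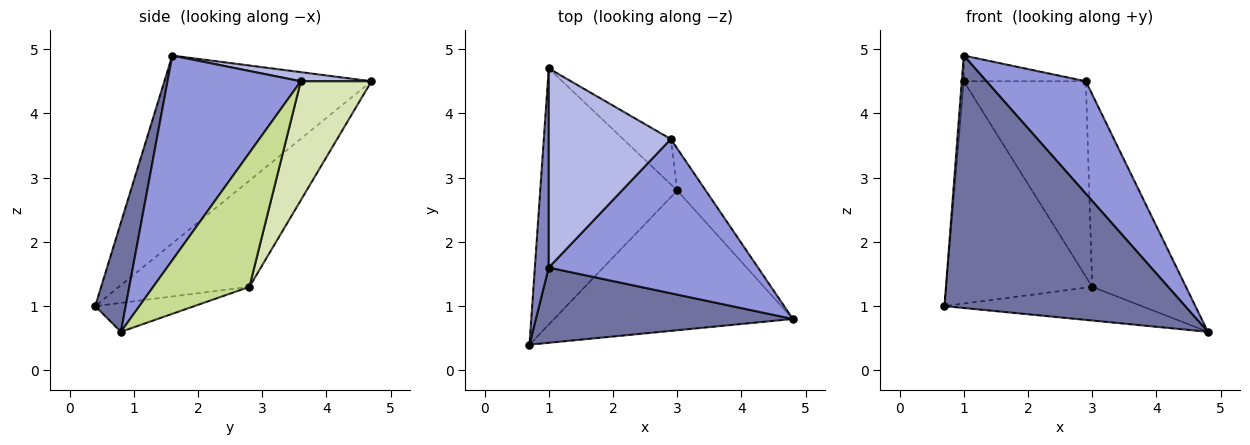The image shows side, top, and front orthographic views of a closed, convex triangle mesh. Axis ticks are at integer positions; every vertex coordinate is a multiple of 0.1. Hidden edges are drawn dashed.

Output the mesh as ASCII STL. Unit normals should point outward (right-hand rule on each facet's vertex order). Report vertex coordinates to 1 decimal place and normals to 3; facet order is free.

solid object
 facet normal 0.120 -0.951 0.283
  outer loop
   vertex 1.0 1.6 4.9
   vertex 0.7 0.4 1.0
   vertex 4.8 0.8 0.6
  endloop
 endfacet
 facet normal -0.997 0.010 0.074
  outer loop
   vertex 1.0 1.6 4.9
   vertex 1.0 4.7 4.5
   vertex 0.7 0.4 1.0
  endloop
 endfacet
 facet normal 0.620 -0.462 0.634
  outer loop
   vertex 2.9 3.6 4.5
   vertex 1.0 1.6 4.9
   vertex 4.8 0.8 0.6
  endloop
 endfacet
 facet normal 0.074 0.128 0.989
  outer loop
   vertex 2.9 3.6 4.5
   vertex 1.0 4.7 4.5
   vertex 1.0 1.6 4.9
  endloop
 endfacet
 facet normal -0.117 0.233 -0.965
  outer loop
   vertex 3.0 2.8 1.3
   vertex 4.8 0.8 0.6
   vertex 0.7 0.4 1.0
  endloop
 endfacet
 facet normal -0.505 0.566 -0.652
  outer loop
   vertex 3.0 2.8 1.3
   vertex 0.7 0.4 1.0
   vertex 1.0 4.7 4.5
  endloop
 endfacet
 facet normal 0.708 0.690 -0.150
  outer loop
   vertex 3.0 2.8 1.3
   vertex 2.9 3.6 4.5
   vertex 4.8 0.8 0.6
  endloop
 endfacet
 facet normal 0.491 0.849 -0.197
  outer loop
   vertex 3.0 2.8 1.3
   vertex 1.0 4.7 4.5
   vertex 2.9 3.6 4.5
  endloop
 endfacet
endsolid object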